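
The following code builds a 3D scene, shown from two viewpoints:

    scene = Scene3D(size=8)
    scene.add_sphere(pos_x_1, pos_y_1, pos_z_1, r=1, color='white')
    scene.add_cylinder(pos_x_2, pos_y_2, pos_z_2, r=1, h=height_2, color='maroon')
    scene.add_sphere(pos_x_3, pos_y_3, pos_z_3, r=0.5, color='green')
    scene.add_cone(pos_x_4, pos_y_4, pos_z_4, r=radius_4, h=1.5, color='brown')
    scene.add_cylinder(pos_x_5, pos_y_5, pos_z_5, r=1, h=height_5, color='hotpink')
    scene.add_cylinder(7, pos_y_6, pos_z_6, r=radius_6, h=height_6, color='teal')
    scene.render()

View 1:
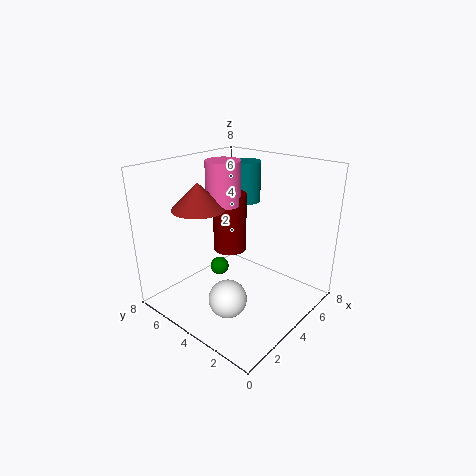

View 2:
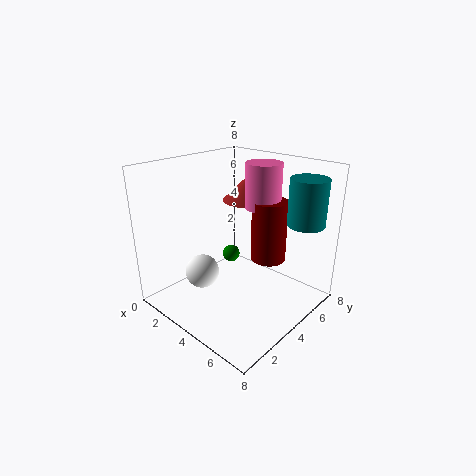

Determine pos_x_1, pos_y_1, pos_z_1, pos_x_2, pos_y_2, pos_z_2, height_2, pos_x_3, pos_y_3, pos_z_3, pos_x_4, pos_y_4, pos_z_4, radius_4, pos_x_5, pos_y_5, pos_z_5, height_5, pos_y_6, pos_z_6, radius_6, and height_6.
pos_x_1 = 2
pos_y_1 = 3
pos_z_1 = 1.5
pos_x_2 = 5
pos_y_2 = 5.5
pos_z_2 = 2.5
height_2 = 3.5
pos_x_3 = 3
pos_y_3 = 4.5
pos_z_3 = 2.5
pos_x_4 = 3
pos_y_4 = 6
pos_z_4 = 5.5
radius_4 = 1.5
pos_x_5 = 4.5
pos_y_5 = 5.5
pos_z_5 = 5.5
height_5 = 2.5
pos_y_6 = 6
pos_z_6 = 5
radius_6 = 1
height_6 = 2.5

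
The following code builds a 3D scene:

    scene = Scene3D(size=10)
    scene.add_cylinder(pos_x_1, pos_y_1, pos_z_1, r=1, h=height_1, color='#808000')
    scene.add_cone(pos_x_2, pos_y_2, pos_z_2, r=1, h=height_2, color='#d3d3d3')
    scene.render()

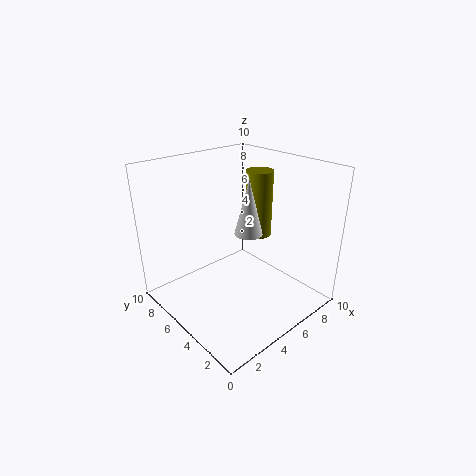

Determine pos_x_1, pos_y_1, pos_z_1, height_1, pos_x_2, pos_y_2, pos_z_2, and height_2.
pos_x_1 = 8
pos_y_1 = 6
pos_z_1 = 4
height_1 = 5
pos_x_2 = 6
pos_y_2 = 5
pos_z_2 = 5
height_2 = 4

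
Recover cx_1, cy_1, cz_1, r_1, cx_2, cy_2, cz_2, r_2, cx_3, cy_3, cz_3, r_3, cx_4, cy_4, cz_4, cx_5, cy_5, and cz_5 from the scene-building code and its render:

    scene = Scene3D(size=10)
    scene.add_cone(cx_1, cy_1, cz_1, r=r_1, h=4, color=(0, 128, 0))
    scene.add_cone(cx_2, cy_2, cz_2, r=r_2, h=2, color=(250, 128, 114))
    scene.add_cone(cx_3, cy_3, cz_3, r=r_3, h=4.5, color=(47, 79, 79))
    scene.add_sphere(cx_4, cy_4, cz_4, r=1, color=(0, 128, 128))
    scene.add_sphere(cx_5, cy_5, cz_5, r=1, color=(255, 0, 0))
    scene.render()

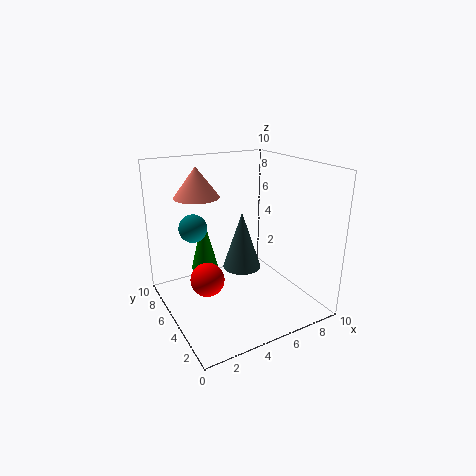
cx_1 = 3.5, cy_1 = 7.5, cz_1 = 2, r_1 = 1, cx_2 = 2.5, cy_2 = 6, cz_2 = 8, r_2 = 1.5, cx_3 = 6.5, cy_3 = 7, cz_3 = 1.5, r_3 = 1.5, cx_4 = 2.5, cy_4 = 7, cz_4 = 5.5, cx_5 = 1.5, cy_5 = 2.5, cz_5 = 4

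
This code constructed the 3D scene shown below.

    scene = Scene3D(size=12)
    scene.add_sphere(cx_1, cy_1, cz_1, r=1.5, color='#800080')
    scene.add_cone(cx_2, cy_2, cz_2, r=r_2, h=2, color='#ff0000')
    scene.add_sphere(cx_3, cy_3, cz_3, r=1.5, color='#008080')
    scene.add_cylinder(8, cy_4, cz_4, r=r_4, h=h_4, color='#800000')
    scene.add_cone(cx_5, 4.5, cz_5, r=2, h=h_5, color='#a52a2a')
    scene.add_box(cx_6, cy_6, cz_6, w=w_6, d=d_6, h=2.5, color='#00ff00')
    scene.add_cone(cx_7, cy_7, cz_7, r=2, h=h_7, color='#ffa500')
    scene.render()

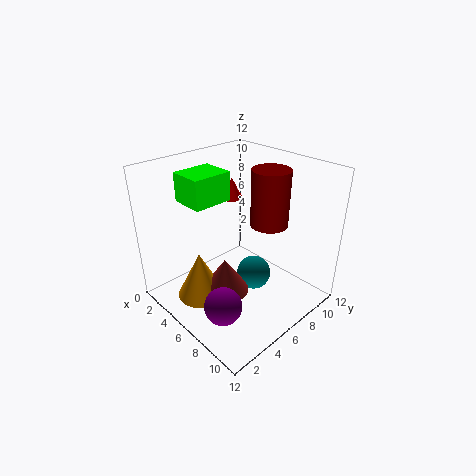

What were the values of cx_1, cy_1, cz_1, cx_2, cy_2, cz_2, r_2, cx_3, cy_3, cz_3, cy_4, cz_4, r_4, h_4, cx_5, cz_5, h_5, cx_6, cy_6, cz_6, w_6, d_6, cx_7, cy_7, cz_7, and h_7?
cx_1 = 8, cy_1 = 2.5, cz_1 = 2, cx_2 = 2, cy_2 = 9, cz_2 = 7.5, r_2 = 1, cx_3 = 6.5, cy_3 = 7.5, cz_3 = 2, cy_4 = 7.5, cz_4 = 7.5, r_4 = 1.5, h_4 = 4.5, cx_5 = 6, cz_5 = 1.5, h_5 = 3, cx_6 = 1, cy_6 = 3.5, cz_6 = 8.5, w_6 = 3, d_6 = 3.5, cx_7 = 4.5, cy_7 = 3, cz_7 = 1, h_7 = 4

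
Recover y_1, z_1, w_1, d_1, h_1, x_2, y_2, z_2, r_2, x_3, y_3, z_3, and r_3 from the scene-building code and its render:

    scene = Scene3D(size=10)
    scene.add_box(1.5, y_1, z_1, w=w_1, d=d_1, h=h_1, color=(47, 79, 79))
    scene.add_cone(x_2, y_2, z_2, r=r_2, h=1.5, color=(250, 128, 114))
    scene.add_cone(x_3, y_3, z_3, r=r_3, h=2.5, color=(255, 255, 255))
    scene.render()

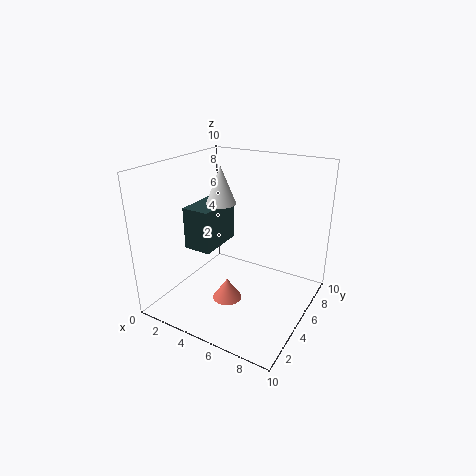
y_1 = 3.5
z_1 = 4
w_1 = 2
d_1 = 3.5
h_1 = 3
x_2 = 5
y_2 = 3.5
z_2 = 1
r_2 = 1
x_3 = 4
y_3 = 4.5
z_3 = 7.5
r_3 = 1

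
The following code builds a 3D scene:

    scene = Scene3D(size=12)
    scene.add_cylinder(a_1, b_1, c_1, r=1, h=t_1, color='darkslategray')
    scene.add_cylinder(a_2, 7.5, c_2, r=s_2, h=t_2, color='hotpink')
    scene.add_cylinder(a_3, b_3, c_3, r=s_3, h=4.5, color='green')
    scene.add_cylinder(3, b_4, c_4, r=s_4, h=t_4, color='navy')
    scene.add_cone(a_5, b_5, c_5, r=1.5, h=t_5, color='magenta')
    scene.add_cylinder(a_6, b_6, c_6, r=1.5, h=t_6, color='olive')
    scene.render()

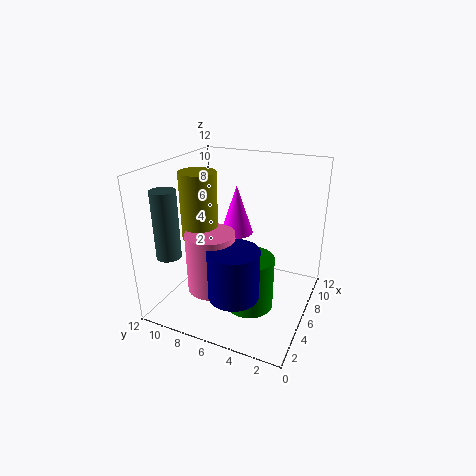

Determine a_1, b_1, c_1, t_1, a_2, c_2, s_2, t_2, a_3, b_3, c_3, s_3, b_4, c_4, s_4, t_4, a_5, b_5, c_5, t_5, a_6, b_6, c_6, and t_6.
a_1 = 2.5; b_1 = 10.5; c_1 = 5; t_1 = 5.5; a_2 = 4; c_2 = 2; s_2 = 2; t_2 = 5; a_3 = 5; b_3 = 4.5; c_3 = 0.5; s_3 = 2; b_4 = 5; c_4 = 2.5; s_4 = 2; t_4 = 4; a_5 = 9; b_5 = 7.5; c_5 = 5; t_5 = 4.5; a_6 = 5; b_6 = 9; c_6 = 6; t_6 = 5.5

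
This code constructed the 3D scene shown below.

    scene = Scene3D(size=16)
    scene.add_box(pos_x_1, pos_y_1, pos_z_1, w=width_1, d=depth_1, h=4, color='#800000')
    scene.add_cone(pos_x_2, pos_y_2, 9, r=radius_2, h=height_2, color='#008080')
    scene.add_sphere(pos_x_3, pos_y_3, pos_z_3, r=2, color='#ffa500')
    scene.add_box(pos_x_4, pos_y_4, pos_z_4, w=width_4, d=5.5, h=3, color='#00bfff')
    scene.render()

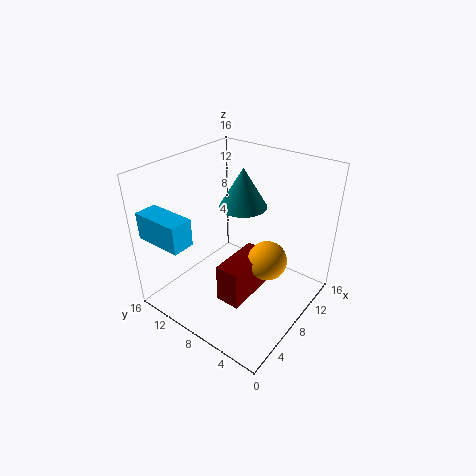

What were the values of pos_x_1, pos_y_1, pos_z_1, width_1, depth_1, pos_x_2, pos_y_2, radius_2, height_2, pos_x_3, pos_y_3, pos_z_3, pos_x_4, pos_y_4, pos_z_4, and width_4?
pos_x_1 = 2.5, pos_y_1 = 4, pos_z_1 = 4, width_1 = 5.5, depth_1 = 2.5, pos_x_2 = 13, pos_y_2 = 11, radius_2 = 3, height_2 = 5, pos_x_3 = 7, pos_y_3 = 3.5, pos_z_3 = 7.5, pos_x_4 = 1, pos_y_4 = 10.5, pos_z_4 = 8.5, width_4 = 2.5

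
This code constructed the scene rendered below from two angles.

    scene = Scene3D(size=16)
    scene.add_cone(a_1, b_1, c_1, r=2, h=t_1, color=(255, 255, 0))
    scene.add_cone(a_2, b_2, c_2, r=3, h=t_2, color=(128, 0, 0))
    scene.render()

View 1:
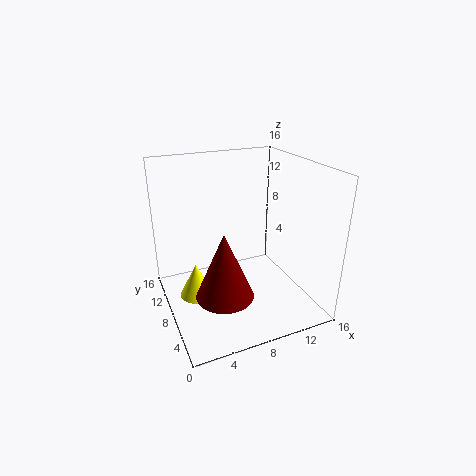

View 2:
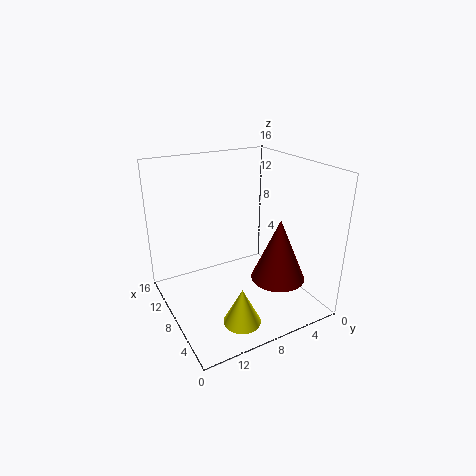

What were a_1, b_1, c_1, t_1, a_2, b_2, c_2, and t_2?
a_1 = 3.5, b_1 = 10, c_1 = 0.5, t_1 = 4, a_2 = 5, b_2 = 4.5, c_2 = 3.5, t_2 = 7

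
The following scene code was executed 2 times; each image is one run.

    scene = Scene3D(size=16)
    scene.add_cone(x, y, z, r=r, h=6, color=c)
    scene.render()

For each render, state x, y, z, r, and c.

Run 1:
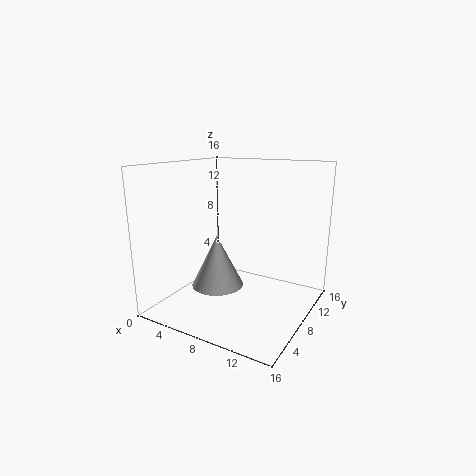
x = 5.5; y = 7.5; z = 2; r = 3; c = 'lightgray'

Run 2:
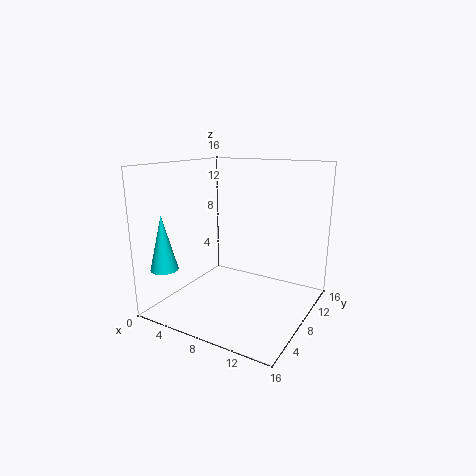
x = 2; y = 2.5; z = 5; r = 1.5; c = 'cyan'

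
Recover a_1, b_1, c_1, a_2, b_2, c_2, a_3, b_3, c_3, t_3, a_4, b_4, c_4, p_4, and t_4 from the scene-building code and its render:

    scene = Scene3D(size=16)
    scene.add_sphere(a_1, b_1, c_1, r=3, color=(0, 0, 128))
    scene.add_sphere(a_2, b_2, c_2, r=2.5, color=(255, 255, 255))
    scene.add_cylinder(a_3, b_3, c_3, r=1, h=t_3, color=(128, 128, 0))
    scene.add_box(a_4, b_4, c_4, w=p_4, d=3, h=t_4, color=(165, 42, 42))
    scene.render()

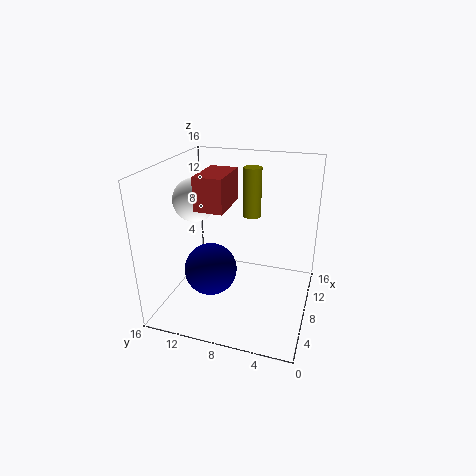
a_1 = 7; b_1 = 11; c_1 = 4; a_2 = 9; b_2 = 13.5; c_2 = 11.5; a_3 = 10; b_3 = 7; c_3 = 10; t_3 = 5.5; a_4 = 4.5; b_4 = 8.5; c_4 = 12; p_4 = 5; t_4 = 3.5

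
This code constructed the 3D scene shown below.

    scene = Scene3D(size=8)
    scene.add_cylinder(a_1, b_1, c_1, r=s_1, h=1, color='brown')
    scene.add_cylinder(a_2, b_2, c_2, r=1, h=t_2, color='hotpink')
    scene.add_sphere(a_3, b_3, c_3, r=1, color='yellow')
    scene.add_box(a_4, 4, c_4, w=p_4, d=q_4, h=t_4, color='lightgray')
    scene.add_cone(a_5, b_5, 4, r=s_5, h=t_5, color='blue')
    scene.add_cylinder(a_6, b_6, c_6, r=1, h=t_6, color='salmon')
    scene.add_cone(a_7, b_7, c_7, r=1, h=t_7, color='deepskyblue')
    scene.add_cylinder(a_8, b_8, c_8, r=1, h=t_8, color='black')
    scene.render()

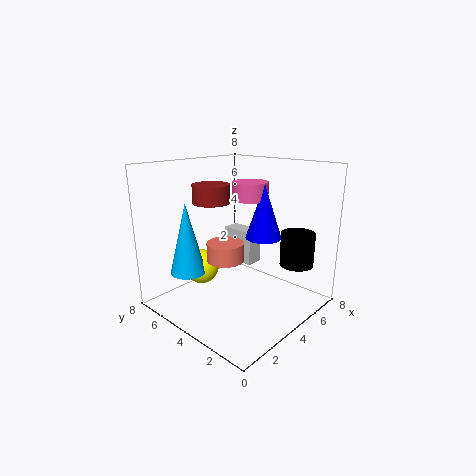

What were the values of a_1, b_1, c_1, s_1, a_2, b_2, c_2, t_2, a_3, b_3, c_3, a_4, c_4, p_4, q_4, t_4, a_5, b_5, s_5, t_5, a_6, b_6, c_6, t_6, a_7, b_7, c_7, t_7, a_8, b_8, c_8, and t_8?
a_1 = 3
b_1 = 5
c_1 = 6
s_1 = 1
a_2 = 5
b_2 = 4
c_2 = 6
t_2 = 1
a_3 = 3
b_3 = 6
c_3 = 2
a_4 = 5
c_4 = 2
p_4 = 1
q_4 = 2
t_4 = 2
a_5 = 5
b_5 = 3
s_5 = 1
t_5 = 3
a_6 = 3
b_6 = 4
c_6 = 3
t_6 = 1
a_7 = 2
b_7 = 6
c_7 = 2
t_7 = 4
a_8 = 7
b_8 = 2
c_8 = 2
t_8 = 2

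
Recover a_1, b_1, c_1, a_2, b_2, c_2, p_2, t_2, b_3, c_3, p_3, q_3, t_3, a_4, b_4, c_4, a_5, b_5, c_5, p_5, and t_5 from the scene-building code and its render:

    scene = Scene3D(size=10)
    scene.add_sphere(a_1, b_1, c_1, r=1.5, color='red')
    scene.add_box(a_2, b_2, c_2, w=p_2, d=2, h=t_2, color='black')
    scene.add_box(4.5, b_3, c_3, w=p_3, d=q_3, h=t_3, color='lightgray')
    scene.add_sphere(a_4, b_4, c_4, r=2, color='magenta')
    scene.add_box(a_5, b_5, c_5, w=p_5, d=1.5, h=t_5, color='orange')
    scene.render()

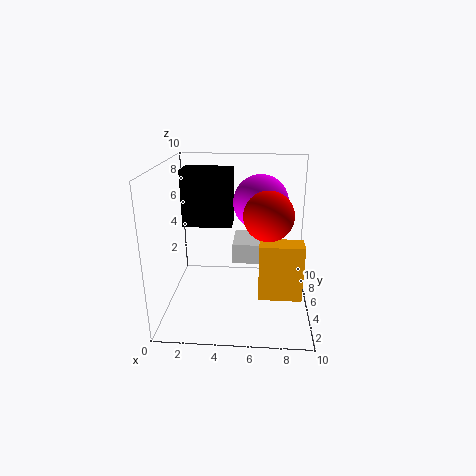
a_1 = 7; b_1 = 2.5; c_1 = 7.5; a_2 = 1; b_2 = 5.5; c_2 = 5.5; p_2 = 3.5; t_2 = 4; b_3 = 6; c_3 = 2.5; p_3 = 2; q_3 = 3; t_3 = 1.5; a_4 = 6.5; b_4 = 7; c_4 = 7; a_5 = 6.5; b_5 = 3.5; c_5 = 1; p_5 = 3; t_5 = 4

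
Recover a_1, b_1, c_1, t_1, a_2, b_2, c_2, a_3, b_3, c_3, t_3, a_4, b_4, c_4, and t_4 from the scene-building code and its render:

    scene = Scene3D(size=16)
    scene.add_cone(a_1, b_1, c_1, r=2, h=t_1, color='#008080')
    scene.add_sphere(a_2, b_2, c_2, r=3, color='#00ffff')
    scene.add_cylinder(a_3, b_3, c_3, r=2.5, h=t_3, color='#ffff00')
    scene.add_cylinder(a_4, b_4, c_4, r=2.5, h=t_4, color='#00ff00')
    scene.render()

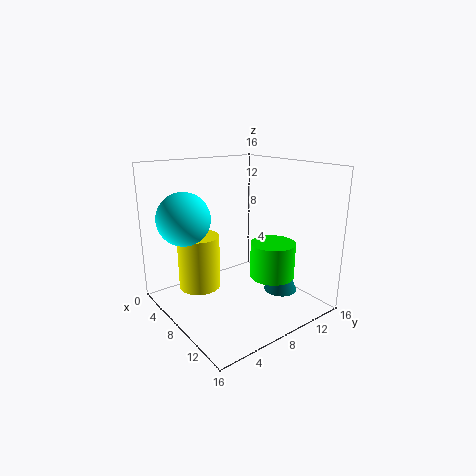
a_1 = 9.5, b_1 = 13.5, c_1 = 0.5, t_1 = 4.5, a_2 = 4, b_2 = 3.5, c_2 = 10, a_3 = 3.5, b_3 = 5.5, c_3 = 1, t_3 = 6.5, a_4 = 10.5, b_4 = 11, c_4 = 3.5, t_4 = 4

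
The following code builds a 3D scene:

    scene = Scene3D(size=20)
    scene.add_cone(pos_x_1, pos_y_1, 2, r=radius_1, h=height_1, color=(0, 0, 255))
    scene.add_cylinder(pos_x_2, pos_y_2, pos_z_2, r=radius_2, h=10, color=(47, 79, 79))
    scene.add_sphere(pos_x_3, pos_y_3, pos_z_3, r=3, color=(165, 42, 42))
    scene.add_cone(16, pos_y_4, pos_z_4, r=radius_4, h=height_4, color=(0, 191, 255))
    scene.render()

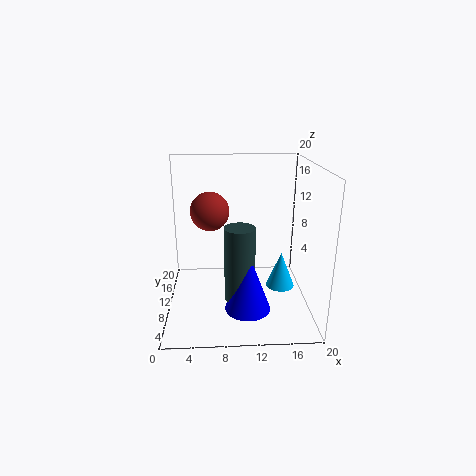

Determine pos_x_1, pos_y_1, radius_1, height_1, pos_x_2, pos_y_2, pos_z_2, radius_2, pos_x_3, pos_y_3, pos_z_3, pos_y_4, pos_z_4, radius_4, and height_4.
pos_x_1 = 11; pos_y_1 = 5; radius_1 = 3; height_1 = 8; pos_x_2 = 10; pos_y_2 = 6; pos_z_2 = 3; radius_2 = 2; pos_x_3 = 6; pos_y_3 = 16; pos_z_3 = 12; pos_y_4 = 9; pos_z_4 = 3; radius_4 = 2; height_4 = 5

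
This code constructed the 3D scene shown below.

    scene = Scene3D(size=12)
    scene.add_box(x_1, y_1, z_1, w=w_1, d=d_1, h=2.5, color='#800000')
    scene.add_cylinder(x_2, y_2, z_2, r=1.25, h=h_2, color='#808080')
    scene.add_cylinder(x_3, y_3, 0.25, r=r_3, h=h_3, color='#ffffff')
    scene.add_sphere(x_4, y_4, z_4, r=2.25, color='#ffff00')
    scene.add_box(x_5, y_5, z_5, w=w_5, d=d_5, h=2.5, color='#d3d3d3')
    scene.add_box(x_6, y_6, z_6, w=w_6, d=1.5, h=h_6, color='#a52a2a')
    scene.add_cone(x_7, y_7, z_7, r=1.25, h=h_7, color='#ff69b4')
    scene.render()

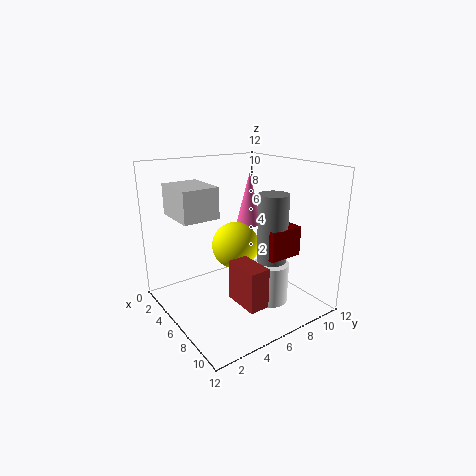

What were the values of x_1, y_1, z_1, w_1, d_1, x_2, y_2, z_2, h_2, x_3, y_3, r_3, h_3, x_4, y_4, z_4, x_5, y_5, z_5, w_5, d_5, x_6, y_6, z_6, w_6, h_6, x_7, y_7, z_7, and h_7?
x_1 = 7.25; y_1 = 7.25; z_1 = 4.5; w_1 = 1.75; d_1 = 3; x_2 = 7.75; y_2 = 8.25; z_2 = 4; h_2 = 5.75; x_3 = 7.75; y_3 = 8.25; r_3 = 1.5; h_3 = 3.5; x_4 = 2.75; y_4 = 8; z_4 = 3.75; x_5 = 2.25; y_5 = 1.25; z_5 = 8; w_5 = 3.75; d_5 = 3; x_6 = 8.75; y_6 = 3.25; z_6 = 2.75; w_6 = 2.75; h_6 = 3; x_7 = 2.25; y_7 = 10; z_7 = 5.5; h_7 = 5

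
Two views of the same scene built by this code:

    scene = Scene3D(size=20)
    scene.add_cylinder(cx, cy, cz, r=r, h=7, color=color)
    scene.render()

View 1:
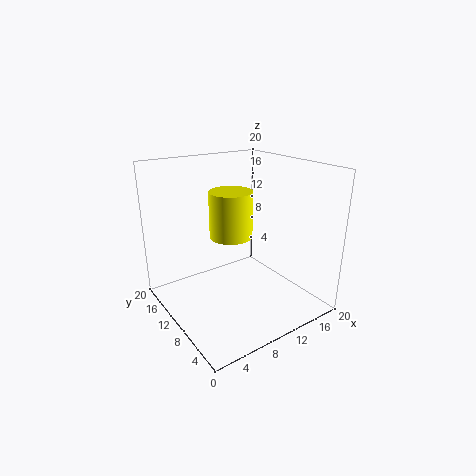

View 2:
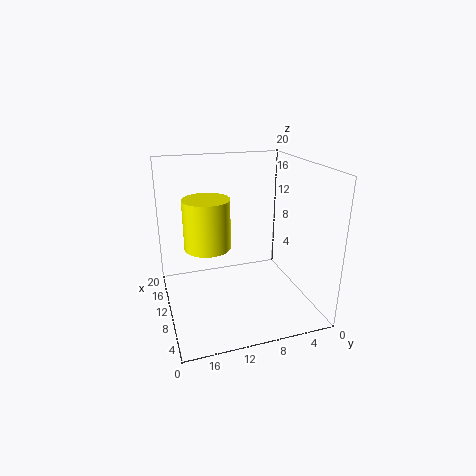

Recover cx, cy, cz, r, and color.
cx = 11.5
cy = 14
cz = 8.5
r = 3.25
color = 'yellow'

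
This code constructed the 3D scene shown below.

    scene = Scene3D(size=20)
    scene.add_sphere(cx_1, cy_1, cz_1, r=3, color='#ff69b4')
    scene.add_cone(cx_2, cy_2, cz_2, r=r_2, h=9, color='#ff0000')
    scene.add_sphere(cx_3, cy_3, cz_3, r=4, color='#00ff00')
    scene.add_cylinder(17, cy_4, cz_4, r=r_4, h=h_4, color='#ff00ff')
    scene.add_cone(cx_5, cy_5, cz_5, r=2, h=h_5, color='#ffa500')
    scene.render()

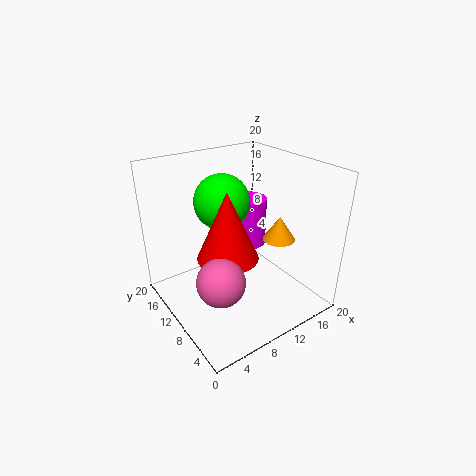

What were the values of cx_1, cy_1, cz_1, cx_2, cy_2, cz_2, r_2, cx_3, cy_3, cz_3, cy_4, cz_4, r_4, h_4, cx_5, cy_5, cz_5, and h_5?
cx_1 = 4
cy_1 = 5
cz_1 = 8
cx_2 = 7
cy_2 = 8
cz_2 = 9
r_2 = 4
cx_3 = 10
cy_3 = 14
cz_3 = 14
cy_4 = 17
cz_4 = 4
r_4 = 3
h_4 = 8
cx_5 = 12
cy_5 = 4
cz_5 = 12
h_5 = 3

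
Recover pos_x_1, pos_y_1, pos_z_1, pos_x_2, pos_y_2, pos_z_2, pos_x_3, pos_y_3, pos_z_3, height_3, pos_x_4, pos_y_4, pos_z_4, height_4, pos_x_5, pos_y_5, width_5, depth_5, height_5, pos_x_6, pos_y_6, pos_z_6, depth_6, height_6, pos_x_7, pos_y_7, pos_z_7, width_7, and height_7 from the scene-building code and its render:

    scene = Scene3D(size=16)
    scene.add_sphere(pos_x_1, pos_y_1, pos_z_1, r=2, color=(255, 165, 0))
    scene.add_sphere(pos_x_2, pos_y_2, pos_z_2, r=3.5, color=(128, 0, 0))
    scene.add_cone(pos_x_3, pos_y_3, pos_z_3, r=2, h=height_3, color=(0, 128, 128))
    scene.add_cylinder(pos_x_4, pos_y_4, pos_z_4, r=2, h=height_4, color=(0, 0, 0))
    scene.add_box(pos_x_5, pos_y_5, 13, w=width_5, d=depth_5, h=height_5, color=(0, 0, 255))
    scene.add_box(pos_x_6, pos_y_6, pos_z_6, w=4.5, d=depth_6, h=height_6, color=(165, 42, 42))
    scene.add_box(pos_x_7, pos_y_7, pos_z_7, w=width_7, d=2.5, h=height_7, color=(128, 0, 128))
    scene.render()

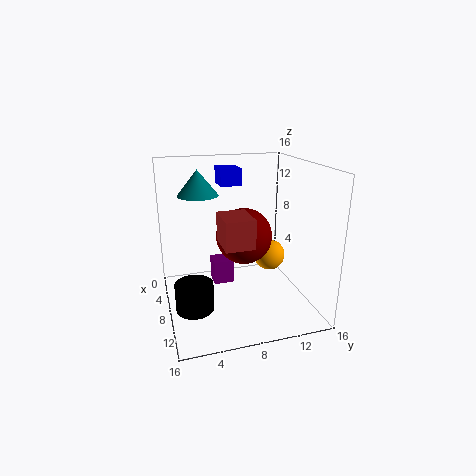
pos_x_1 = 4, pos_y_1 = 13.5, pos_z_1 = 3.5, pos_x_2 = 4, pos_y_2 = 10, pos_z_2 = 6.5, pos_x_3 = 9.5, pos_y_3 = 3.5, pos_z_3 = 13.5, height_3 = 2.5, pos_x_4 = 10.5, pos_y_4 = 2.5, pos_z_4 = 1.5, height_4 = 3, pos_x_5 = 1.5, pos_y_5 = 7, width_5 = 3, depth_5 = 2.5, height_5 = 2, pos_x_6 = 4, pos_y_6 = 6.5, pos_z_6 = 6.5, depth_6 = 3.5, height_6 = 3.5, pos_x_7 = 2, pos_y_7 = 6, pos_z_7 = 0.5, width_7 = 2.5, height_7 = 3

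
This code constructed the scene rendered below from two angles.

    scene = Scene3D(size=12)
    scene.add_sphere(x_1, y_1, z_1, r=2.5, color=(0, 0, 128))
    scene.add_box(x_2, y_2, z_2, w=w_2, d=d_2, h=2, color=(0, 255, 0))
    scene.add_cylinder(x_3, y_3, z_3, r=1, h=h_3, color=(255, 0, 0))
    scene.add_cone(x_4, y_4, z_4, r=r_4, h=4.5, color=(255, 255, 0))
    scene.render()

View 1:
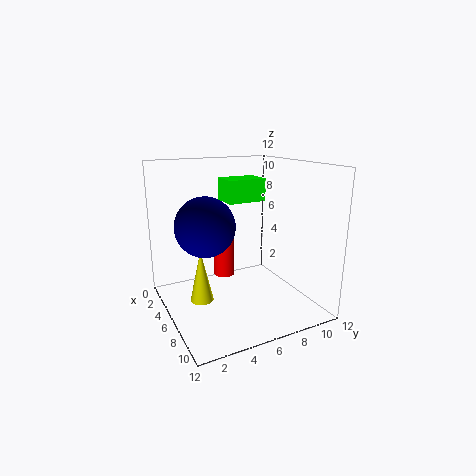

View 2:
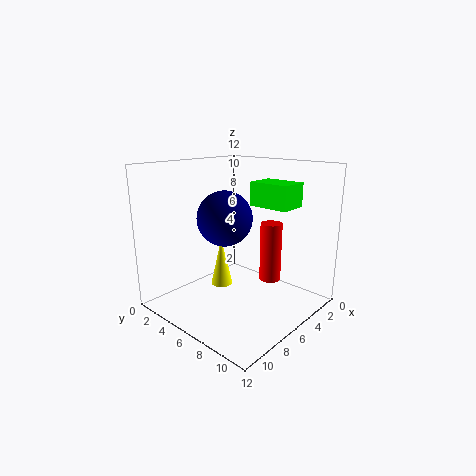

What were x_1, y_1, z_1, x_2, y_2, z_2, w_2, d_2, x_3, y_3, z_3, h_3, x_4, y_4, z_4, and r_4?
x_1 = 5
y_1 = 3.5
z_1 = 7
x_2 = 2
y_2 = 6
z_2 = 8.5
w_2 = 2.5
d_2 = 3.5
x_3 = 2
y_3 = 6.5
z_3 = 1
h_3 = 5.5
x_4 = 5
y_4 = 3
z_4 = 0.5
r_4 = 1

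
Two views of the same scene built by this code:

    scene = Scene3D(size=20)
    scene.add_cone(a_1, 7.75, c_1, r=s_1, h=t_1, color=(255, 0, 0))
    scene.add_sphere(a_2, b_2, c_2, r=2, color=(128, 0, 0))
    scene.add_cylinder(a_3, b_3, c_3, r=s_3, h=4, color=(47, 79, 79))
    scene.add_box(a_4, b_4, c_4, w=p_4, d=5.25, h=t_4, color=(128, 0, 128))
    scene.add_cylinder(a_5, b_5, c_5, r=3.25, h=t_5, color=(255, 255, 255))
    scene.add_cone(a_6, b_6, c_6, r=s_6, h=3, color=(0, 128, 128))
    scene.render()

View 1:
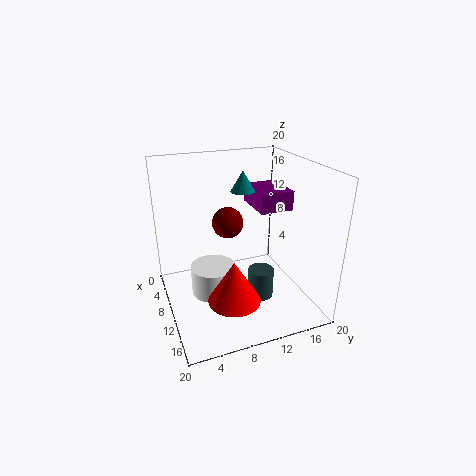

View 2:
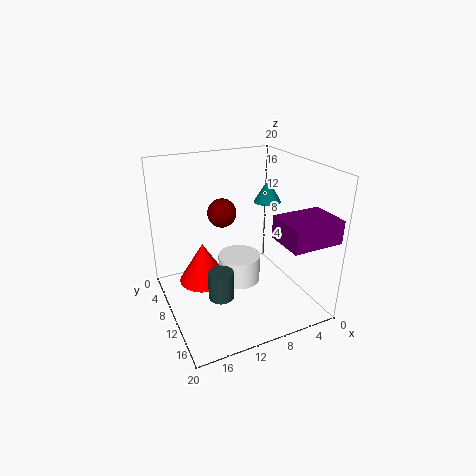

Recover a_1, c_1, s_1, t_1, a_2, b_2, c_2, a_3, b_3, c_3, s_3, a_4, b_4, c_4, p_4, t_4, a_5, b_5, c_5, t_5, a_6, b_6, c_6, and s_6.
a_1 = 14.5, c_1 = 3.25, s_1 = 3.5, t_1 = 5.75, a_2 = 11.5, b_2 = 8, c_2 = 13.25, a_3 = 13.5, b_3 = 12, c_3 = 2.5, s_3 = 1.75, a_4 = 0.75, b_4 = 14.75, c_4 = 11.75, p_4 = 6.75, t_4 = 3, a_5 = 8.25, b_5 = 6.75, c_5 = 1, t_5 = 4.25, a_6 = 6.75, b_6 = 12, c_6 = 15.5, s_6 = 1.75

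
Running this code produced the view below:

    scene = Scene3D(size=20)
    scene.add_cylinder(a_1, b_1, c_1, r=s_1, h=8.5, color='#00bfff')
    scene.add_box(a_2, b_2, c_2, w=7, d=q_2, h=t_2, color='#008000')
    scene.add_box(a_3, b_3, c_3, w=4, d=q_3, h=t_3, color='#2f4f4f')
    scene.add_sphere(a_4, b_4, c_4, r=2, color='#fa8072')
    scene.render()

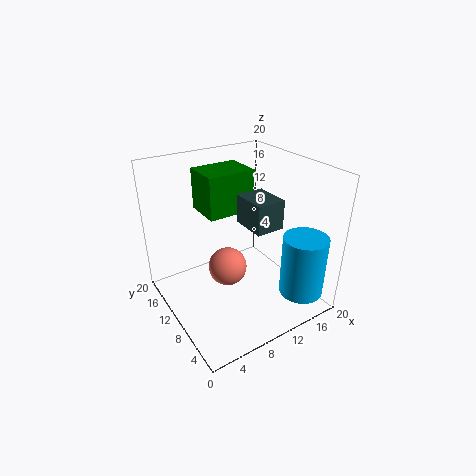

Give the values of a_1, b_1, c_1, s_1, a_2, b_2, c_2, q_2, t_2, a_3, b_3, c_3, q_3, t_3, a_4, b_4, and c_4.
a_1 = 16
b_1 = 3
c_1 = 3
s_1 = 3
a_2 = 7
b_2 = 12
c_2 = 12.5
q_2 = 5.5
t_2 = 6
a_3 = 10.5
b_3 = 6
c_3 = 12
q_3 = 5
t_3 = 4
a_4 = 3.5
b_4 = 2
c_4 = 12.5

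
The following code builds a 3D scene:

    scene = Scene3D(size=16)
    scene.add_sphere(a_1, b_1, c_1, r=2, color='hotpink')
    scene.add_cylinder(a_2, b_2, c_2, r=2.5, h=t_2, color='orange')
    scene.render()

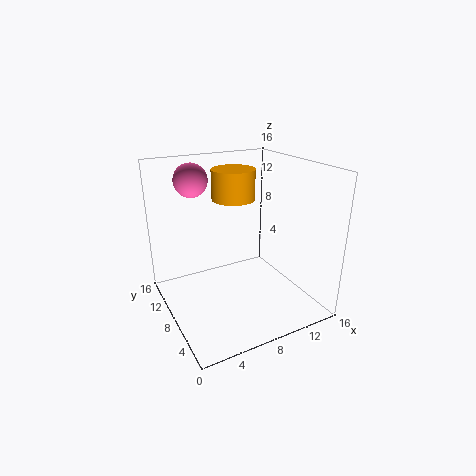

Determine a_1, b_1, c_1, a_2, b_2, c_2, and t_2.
a_1 = 5; b_1 = 14; c_1 = 13.5; a_2 = 9; b_2 = 11; c_2 = 11.5; t_2 = 3.5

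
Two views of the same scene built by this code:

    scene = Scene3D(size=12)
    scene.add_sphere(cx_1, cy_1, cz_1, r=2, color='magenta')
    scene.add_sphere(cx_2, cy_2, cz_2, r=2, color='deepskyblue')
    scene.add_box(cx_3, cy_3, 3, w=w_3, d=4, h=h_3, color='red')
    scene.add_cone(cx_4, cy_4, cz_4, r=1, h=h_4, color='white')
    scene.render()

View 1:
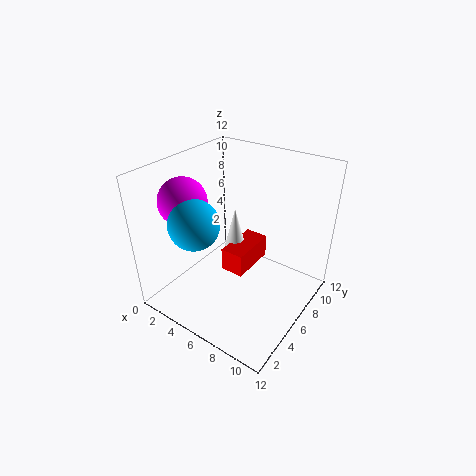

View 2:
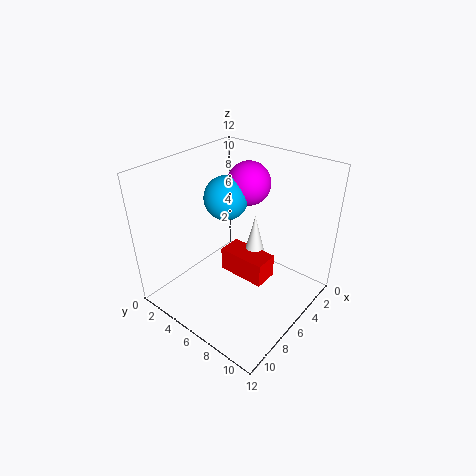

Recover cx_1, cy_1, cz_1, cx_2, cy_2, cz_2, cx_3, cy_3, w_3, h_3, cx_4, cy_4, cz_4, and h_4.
cx_1 = 2
cy_1 = 4
cz_1 = 9
cx_2 = 4
cy_2 = 3
cz_2 = 8
cx_3 = 5
cy_3 = 5
w_3 = 2
h_3 = 2
cx_4 = 5
cy_4 = 7
cz_4 = 4
h_4 = 4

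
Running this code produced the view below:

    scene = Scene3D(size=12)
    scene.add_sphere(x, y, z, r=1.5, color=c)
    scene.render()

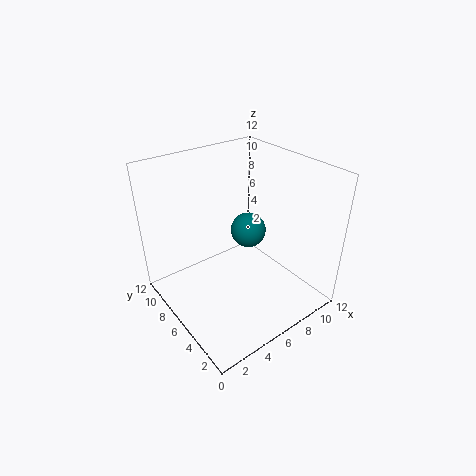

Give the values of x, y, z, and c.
x = 7.5; y = 6.5; z = 6; c = 'teal'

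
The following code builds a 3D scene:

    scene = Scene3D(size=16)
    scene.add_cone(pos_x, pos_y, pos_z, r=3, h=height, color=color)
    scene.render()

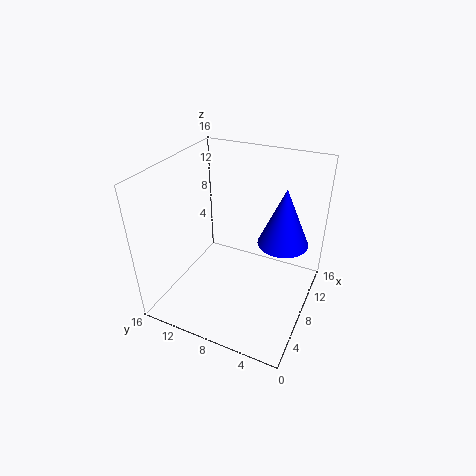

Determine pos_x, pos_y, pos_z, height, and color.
pos_x = 12
pos_y = 4
pos_z = 6
height = 7
color = 'blue'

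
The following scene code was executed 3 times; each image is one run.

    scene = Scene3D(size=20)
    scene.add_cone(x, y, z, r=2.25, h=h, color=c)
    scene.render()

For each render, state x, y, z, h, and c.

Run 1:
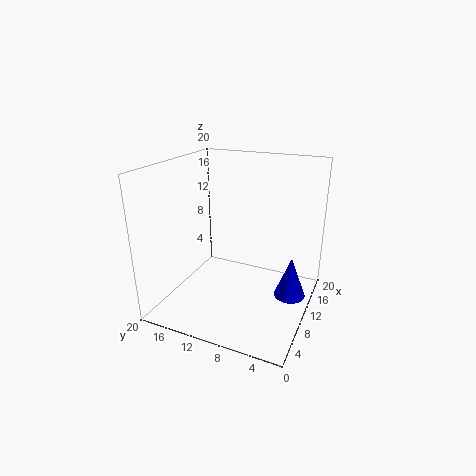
x = 12.25
y = 2.75
z = 1.25
h = 6
c = 'blue'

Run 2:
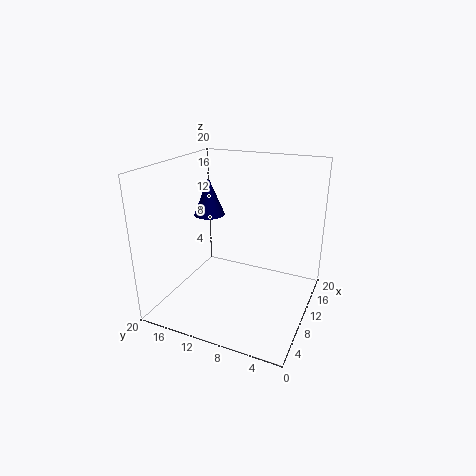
x = 12
y = 15.5
z = 12
h = 5.5
c = 'navy'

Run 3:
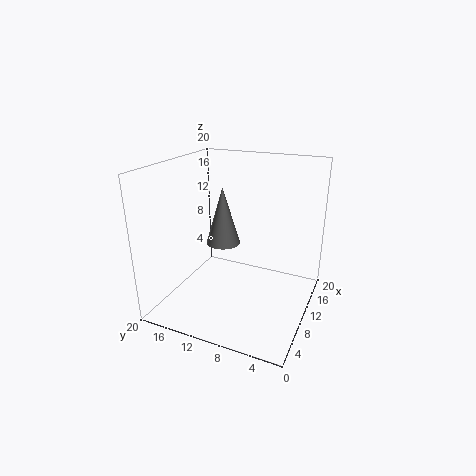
x = 8
y = 11.25
z = 10
h = 7.5
c = 'gray'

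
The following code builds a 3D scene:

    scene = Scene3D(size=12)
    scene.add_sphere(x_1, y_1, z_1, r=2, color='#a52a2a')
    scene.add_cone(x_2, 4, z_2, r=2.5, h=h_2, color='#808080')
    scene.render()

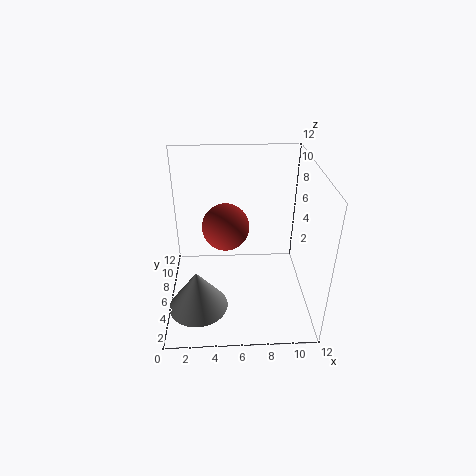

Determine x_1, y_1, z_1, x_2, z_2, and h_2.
x_1 = 5; y_1 = 7; z_1 = 6.5; x_2 = 2.5; z_2 = 0.5; h_2 = 3.5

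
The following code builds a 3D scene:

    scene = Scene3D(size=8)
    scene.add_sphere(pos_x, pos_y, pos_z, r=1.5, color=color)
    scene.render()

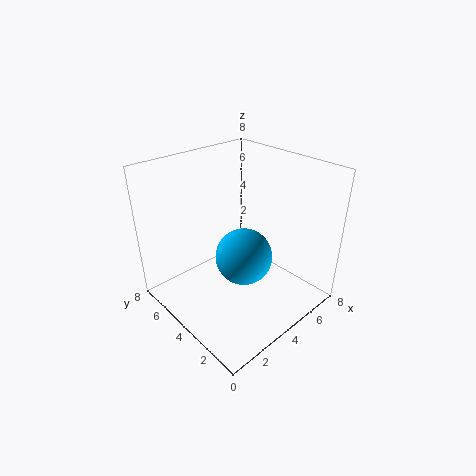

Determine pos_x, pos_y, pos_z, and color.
pos_x = 3.5
pos_y = 3
pos_z = 3.5
color = 'deepskyblue'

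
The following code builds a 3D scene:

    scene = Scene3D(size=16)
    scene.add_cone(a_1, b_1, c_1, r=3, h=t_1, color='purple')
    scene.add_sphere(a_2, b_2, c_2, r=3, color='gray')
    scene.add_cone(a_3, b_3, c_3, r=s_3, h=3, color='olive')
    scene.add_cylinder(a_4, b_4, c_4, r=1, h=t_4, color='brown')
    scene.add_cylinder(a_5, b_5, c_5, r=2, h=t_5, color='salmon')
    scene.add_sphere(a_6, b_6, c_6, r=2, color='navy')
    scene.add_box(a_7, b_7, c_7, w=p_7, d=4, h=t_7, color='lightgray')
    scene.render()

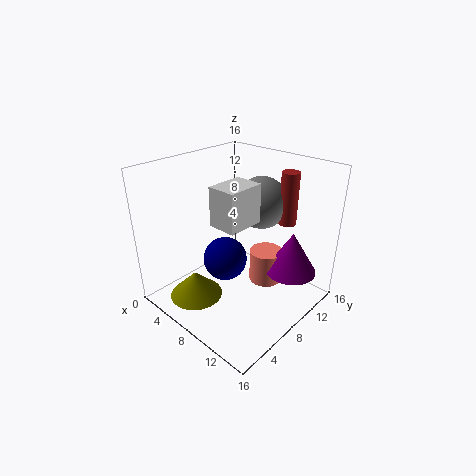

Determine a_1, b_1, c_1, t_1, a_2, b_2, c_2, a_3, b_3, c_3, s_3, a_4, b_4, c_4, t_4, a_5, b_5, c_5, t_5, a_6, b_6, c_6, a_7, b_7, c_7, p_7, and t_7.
a_1 = 12
b_1 = 13
c_1 = 3
t_1 = 5
a_2 = 8
b_2 = 12
c_2 = 11
a_3 = 5
b_3 = 4
c_3 = 1
s_3 = 3
a_4 = 11
b_4 = 13
c_4 = 9
t_4 = 6
a_5 = 9
b_5 = 12
c_5 = 1
t_5 = 4
a_6 = 11
b_6 = 3
c_6 = 9
a_7 = 8
b_7 = 4
c_7 = 11
p_7 = 3
t_7 = 4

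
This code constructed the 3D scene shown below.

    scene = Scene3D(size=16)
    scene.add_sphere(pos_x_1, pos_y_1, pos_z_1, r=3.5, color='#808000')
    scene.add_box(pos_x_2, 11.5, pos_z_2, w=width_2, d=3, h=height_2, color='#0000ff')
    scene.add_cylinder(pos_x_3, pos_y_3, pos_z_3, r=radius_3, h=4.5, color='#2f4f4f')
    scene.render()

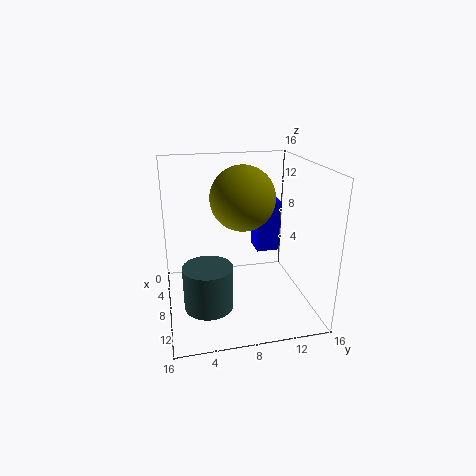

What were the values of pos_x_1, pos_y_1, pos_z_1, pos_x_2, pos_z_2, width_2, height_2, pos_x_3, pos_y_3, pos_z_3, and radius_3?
pos_x_1 = 8
pos_y_1 = 8.5
pos_z_1 = 12.5
pos_x_2 = 1
pos_z_2 = 4
width_2 = 3
height_2 = 6.5
pos_x_3 = 12
pos_y_3 = 4
pos_z_3 = 2.5
radius_3 = 2.5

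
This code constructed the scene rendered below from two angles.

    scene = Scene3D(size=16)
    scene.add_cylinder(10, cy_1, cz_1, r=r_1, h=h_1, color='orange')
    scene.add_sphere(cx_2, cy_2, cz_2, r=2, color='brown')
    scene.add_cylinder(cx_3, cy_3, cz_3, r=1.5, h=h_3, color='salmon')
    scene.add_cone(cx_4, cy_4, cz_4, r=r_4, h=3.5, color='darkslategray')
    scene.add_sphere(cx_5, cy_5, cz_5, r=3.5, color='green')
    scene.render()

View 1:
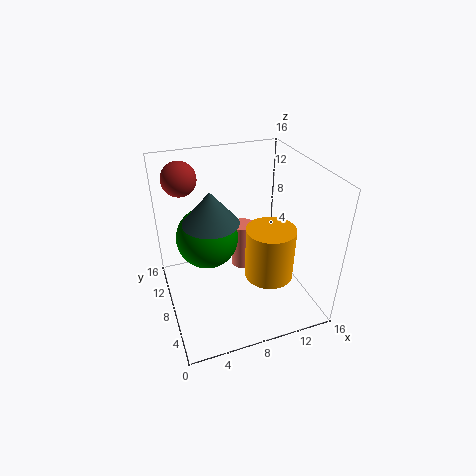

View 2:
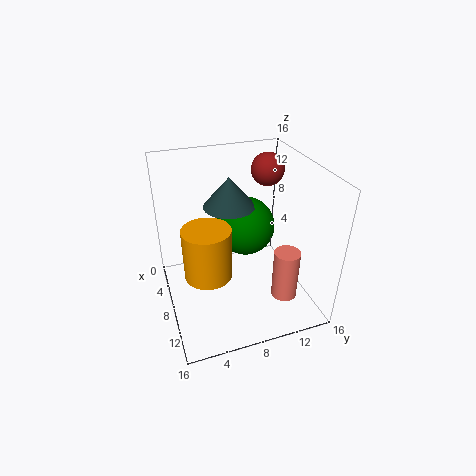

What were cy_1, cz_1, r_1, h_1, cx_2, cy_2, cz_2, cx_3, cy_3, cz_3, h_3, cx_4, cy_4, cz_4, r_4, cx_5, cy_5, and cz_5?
cy_1 = 4, cz_1 = 5.5, r_1 = 2.5, h_1 = 5.5, cx_2 = 3, cy_2 = 13.5, cz_2 = 13.5, cx_3 = 10.5, cy_3 = 13, cz_3 = 0.5, h_3 = 6, cx_4 = 5, cy_4 = 8, cz_4 = 10.5, r_4 = 3, cx_5 = 5, cy_5 = 10, cz_5 = 7.5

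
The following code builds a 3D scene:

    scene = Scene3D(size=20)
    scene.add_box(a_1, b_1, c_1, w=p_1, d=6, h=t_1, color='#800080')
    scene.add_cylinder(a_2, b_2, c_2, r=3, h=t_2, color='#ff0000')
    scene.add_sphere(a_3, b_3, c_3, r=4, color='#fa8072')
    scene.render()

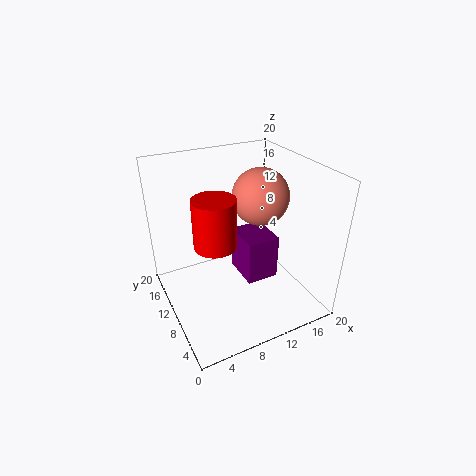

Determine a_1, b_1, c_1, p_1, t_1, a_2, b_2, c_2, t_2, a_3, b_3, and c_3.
a_1 = 12
b_1 = 10
c_1 = 1
p_1 = 5
t_1 = 7
a_2 = 7
b_2 = 11
c_2 = 9
t_2 = 7
a_3 = 14
b_3 = 11
c_3 = 15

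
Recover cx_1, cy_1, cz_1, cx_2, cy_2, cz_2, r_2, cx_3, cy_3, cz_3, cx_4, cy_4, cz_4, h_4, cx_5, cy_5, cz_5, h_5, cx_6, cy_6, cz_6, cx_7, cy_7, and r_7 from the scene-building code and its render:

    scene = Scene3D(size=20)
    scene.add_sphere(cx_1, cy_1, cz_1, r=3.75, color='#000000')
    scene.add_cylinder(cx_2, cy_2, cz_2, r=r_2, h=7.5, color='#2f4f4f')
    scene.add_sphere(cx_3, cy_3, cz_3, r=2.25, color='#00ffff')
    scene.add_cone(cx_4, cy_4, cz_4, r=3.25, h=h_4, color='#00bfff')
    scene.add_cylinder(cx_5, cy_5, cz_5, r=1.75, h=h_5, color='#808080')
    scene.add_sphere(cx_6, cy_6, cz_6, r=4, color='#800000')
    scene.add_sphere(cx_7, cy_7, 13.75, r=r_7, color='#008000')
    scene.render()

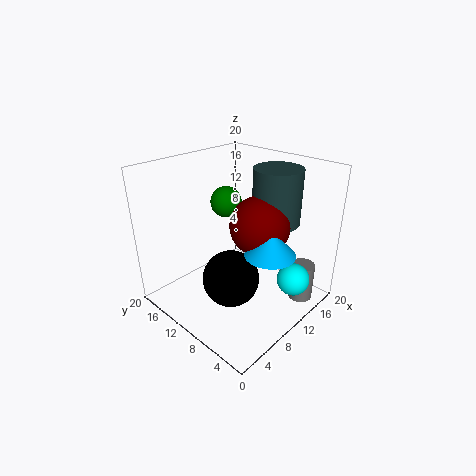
cx_1 = 6.5; cy_1 = 8; cz_1 = 6; cx_2 = 13.75; cy_2 = 6.5; cz_2 = 12.25; r_2 = 3.25; cx_3 = 13.5; cy_3 = 2.75; cz_3 = 4.75; cx_4 = 9.5; cy_4 = 4; cz_4 = 10; h_4 = 3.5; cx_5 = 16.25; cy_5 = 3; cz_5 = 0.25; h_5 = 5.5; cx_6 = 11; cy_6 = 7; cz_6 = 12.5; cx_7 = 11.75; cy_7 = 14; r_7 = 2.25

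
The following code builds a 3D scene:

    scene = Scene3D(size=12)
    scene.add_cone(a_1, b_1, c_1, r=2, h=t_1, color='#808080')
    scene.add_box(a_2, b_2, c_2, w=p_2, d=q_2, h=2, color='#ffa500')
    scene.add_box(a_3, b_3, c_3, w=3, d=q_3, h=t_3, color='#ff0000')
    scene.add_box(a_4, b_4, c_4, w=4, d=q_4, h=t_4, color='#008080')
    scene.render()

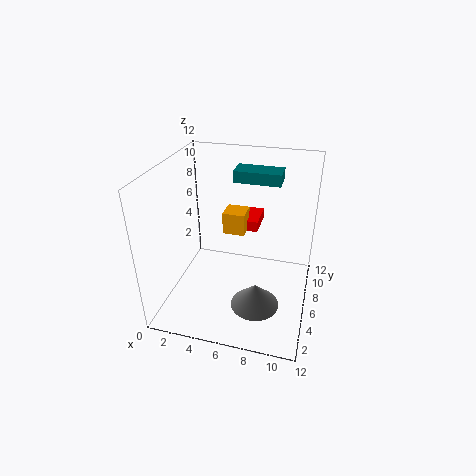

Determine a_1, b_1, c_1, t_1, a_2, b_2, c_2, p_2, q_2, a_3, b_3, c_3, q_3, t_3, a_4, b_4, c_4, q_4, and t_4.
a_1 = 8
b_1 = 4
c_1 = 1
t_1 = 2
a_2 = 4
b_2 = 8
c_2 = 5
p_2 = 2
q_2 = 2
a_3 = 4
b_3 = 9
c_3 = 5
q_3 = 3
t_3 = 1
a_4 = 5
b_4 = 8
c_4 = 10
q_4 = 2
t_4 = 1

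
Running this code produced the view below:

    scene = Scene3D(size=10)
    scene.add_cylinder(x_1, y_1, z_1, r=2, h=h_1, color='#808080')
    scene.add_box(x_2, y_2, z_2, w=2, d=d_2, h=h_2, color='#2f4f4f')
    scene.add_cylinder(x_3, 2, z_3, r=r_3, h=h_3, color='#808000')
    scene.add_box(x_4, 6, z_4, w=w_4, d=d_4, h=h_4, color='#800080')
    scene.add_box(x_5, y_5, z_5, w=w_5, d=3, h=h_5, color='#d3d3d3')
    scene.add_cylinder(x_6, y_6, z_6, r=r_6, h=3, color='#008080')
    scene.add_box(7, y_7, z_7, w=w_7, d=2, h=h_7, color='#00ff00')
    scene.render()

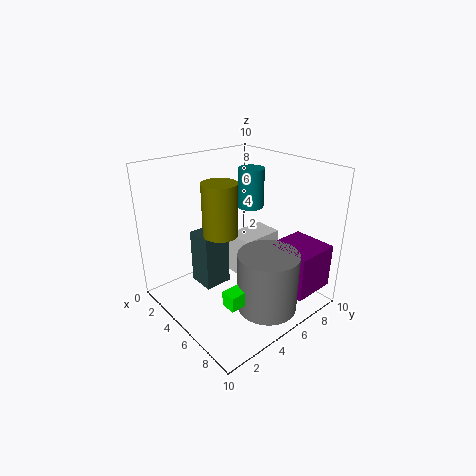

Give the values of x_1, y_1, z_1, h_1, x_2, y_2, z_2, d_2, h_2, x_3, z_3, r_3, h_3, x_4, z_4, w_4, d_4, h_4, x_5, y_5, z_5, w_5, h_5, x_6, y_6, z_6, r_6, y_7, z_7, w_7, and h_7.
x_1 = 8; y_1 = 5; z_1 = 1; h_1 = 4; x_2 = 2; y_2 = 3; z_2 = 1; d_2 = 2; h_2 = 4; x_3 = 7; z_3 = 7; r_3 = 1; h_3 = 3; x_4 = 7; z_4 = 2; w_4 = 3; d_4 = 3; h_4 = 3; x_5 = 4; y_5 = 5; z_5 = 2; w_5 = 2; h_5 = 3; x_6 = 3; y_6 = 8; z_6 = 6; r_6 = 1; y_7 = 2; z_7 = 2; w_7 = 1; h_7 = 1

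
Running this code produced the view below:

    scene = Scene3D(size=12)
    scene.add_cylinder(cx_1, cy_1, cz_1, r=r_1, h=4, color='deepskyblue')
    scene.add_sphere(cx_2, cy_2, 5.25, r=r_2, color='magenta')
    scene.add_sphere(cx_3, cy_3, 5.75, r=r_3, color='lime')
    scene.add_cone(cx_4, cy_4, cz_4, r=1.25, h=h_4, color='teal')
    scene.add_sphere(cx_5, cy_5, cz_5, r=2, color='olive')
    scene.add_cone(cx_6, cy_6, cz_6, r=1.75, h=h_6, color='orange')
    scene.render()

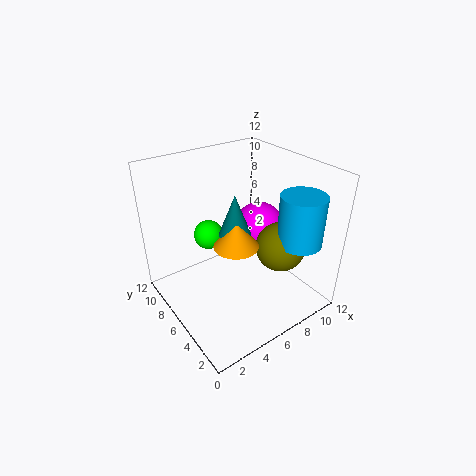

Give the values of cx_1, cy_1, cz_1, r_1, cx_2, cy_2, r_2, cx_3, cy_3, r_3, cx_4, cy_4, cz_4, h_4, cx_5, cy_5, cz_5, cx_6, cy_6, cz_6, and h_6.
cx_1 = 9; cy_1 = 2; cz_1 = 6.5; r_1 = 1.75; cx_2 = 9.5; cy_2 = 7.5; r_2 = 2.25; cx_3 = 4.5; cy_3 = 8.25; r_3 = 1.25; cx_4 = 5; cy_4 = 5; cz_4 = 7.25; h_4 = 3.25; cx_5 = 8.25; cy_5 = 3.25; cz_5 = 5.75; cx_6 = 4.75; cy_6 = 4.5; cz_6 = 6.5; h_6 = 2.25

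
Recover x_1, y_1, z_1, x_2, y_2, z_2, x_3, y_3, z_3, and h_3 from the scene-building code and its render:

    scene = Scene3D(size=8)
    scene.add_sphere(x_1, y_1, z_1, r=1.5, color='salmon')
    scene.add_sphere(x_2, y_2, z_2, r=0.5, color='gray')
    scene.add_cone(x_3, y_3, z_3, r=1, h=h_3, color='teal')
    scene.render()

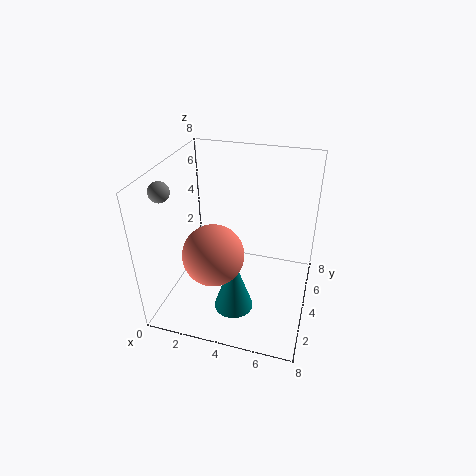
x_1 = 3.5, y_1 = 1.5, z_1 = 4.5, x_2 = 1, y_2 = 1.5, z_2 = 7.5, x_3 = 4.5, y_3 = 1.5, z_3 = 1.5, h_3 = 3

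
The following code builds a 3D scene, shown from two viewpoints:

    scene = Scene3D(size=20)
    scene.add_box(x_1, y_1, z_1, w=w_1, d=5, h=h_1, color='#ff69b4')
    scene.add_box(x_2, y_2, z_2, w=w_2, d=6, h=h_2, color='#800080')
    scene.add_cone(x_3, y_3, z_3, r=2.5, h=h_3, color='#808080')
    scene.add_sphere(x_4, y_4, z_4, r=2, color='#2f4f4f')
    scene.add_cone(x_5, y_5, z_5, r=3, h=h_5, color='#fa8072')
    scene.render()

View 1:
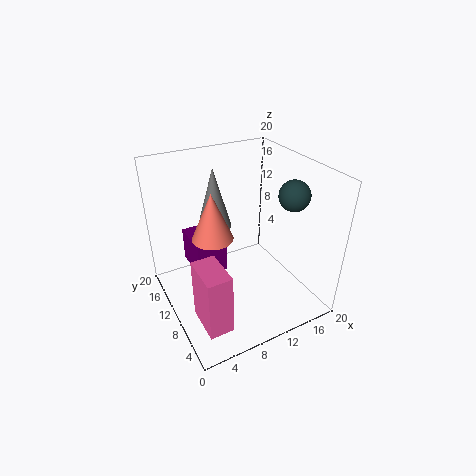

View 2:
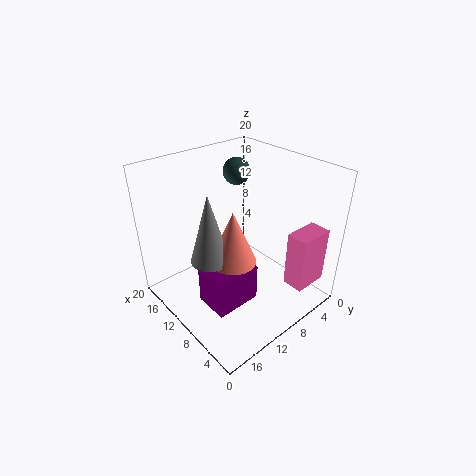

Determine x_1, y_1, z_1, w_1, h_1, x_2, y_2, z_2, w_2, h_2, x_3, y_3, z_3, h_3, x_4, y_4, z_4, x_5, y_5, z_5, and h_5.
x_1 = 1.5; y_1 = 1; z_1 = 3.5; w_1 = 3; h_1 = 8; x_2 = 4.5; y_2 = 11.5; z_2 = 4; w_2 = 4.5; h_2 = 5; x_3 = 9; y_3 = 15.5; z_3 = 9.5; h_3 = 9; x_4 = 15.5; y_4 = 5.5; z_4 = 17; x_5 = 7.5; y_5 = 13; z_5 = 9; h_5 = 7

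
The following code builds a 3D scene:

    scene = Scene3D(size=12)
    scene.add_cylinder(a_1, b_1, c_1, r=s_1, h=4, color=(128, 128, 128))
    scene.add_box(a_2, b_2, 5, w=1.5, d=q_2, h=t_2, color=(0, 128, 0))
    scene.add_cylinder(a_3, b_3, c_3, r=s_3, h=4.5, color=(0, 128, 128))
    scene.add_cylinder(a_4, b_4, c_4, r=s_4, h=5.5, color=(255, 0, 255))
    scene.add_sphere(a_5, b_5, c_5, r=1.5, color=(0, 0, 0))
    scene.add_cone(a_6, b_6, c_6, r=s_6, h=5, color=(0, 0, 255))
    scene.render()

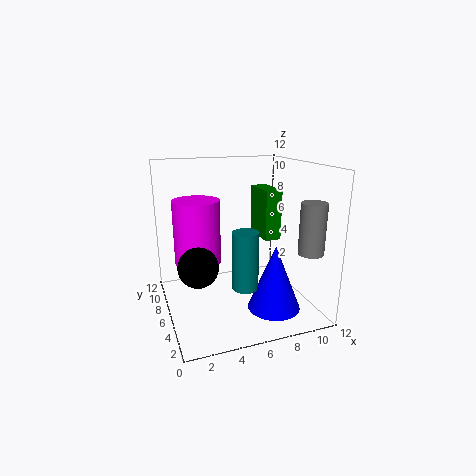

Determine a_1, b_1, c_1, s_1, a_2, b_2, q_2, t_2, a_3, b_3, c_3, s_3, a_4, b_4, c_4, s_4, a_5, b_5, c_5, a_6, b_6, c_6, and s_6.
a_1 = 10.5
b_1 = 2
c_1 = 5.5
s_1 = 1
a_2 = 9
b_2 = 7
q_2 = 3.5
t_2 = 4.5
a_3 = 5.5
b_3 = 3
c_3 = 3
s_3 = 1
a_4 = 3
b_4 = 8
c_4 = 3.5
s_4 = 2
a_5 = 2
b_5 = 3.5
c_5 = 5
a_6 = 7.5
b_6 = 2
c_6 = 1.5
s_6 = 2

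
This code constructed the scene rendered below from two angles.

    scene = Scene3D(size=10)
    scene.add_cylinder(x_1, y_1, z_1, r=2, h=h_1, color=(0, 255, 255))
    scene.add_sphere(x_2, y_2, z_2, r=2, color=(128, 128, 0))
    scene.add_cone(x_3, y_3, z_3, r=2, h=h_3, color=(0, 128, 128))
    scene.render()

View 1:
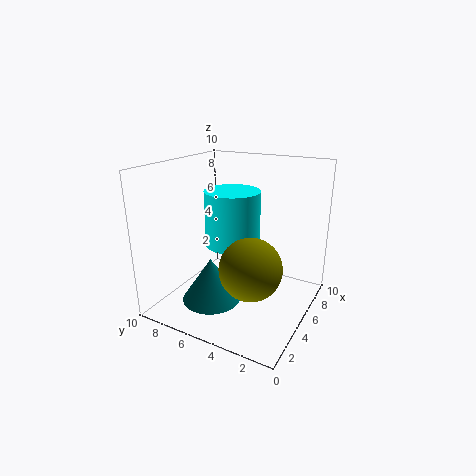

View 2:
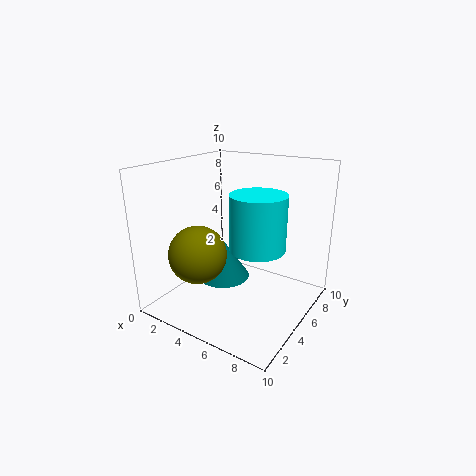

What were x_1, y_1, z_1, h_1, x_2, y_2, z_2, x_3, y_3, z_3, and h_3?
x_1 = 6, y_1 = 6, z_1 = 4, h_1 = 4, x_2 = 3, y_2 = 3, z_2 = 4, x_3 = 3, y_3 = 6, z_3 = 1, h_3 = 3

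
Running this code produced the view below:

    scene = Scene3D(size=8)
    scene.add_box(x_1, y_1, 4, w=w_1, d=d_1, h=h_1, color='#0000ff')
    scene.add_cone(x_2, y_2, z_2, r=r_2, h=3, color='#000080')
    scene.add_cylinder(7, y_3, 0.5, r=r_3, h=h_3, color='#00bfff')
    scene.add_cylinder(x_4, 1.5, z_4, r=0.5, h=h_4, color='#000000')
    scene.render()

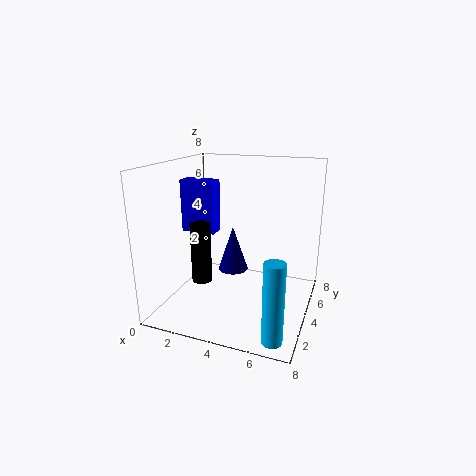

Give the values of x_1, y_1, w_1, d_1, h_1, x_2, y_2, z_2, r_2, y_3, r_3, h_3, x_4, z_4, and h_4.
x_1 = 0.5
y_1 = 4
w_1 = 2
d_1 = 1
h_1 = 3
x_2 = 2.5
y_2 = 7
z_2 = 0.5
r_2 = 1
y_3 = 0.5
r_3 = 0.5
h_3 = 4
x_4 = 3
z_4 = 2.5
h_4 = 3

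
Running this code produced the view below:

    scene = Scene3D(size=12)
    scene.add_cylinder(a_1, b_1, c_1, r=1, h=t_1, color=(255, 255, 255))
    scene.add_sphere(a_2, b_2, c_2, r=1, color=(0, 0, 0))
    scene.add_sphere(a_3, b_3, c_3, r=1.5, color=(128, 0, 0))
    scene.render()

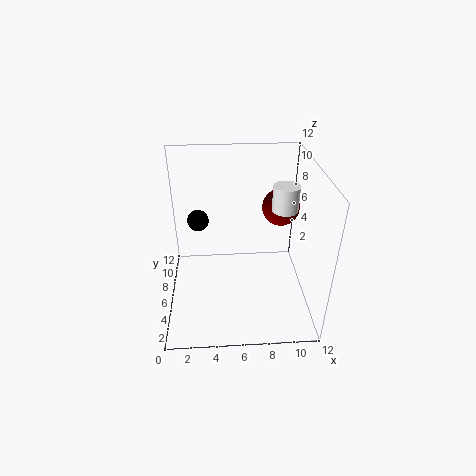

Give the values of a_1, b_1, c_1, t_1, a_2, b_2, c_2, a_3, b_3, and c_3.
a_1 = 9.5, b_1 = 5, c_1 = 9, t_1 = 2, a_2 = 2.5, b_2 = 10, c_2 = 5.5, a_3 = 9.5, b_3 = 6.5, c_3 = 8.5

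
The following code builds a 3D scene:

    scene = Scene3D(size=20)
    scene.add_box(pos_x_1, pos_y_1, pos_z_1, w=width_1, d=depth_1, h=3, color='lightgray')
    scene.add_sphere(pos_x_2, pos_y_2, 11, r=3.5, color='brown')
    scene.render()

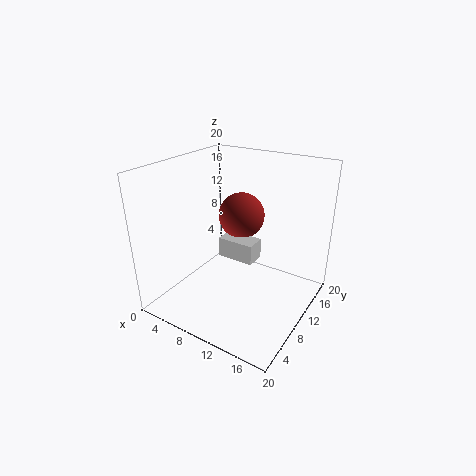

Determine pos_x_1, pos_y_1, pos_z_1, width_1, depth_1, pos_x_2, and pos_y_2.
pos_x_1 = 6; pos_y_1 = 11; pos_z_1 = 5.5; width_1 = 5.5; depth_1 = 3; pos_x_2 = 7.5; pos_y_2 = 15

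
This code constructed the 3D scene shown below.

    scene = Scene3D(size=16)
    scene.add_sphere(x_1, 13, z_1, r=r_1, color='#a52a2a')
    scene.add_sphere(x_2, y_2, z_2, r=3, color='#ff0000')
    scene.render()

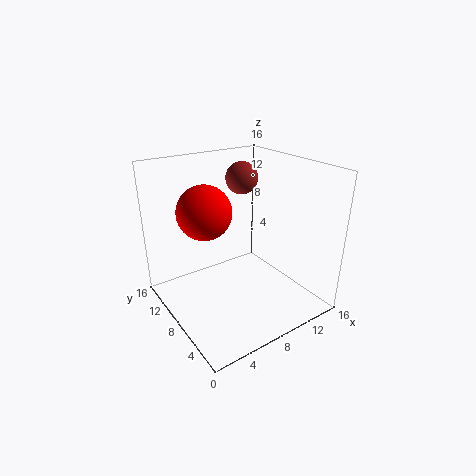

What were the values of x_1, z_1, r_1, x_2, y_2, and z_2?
x_1 = 12
z_1 = 13
r_1 = 2
x_2 = 5
y_2 = 10
z_2 = 11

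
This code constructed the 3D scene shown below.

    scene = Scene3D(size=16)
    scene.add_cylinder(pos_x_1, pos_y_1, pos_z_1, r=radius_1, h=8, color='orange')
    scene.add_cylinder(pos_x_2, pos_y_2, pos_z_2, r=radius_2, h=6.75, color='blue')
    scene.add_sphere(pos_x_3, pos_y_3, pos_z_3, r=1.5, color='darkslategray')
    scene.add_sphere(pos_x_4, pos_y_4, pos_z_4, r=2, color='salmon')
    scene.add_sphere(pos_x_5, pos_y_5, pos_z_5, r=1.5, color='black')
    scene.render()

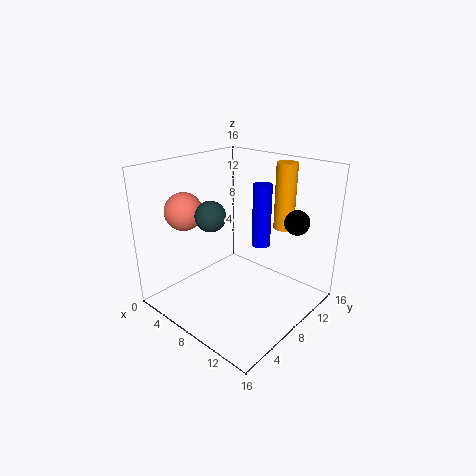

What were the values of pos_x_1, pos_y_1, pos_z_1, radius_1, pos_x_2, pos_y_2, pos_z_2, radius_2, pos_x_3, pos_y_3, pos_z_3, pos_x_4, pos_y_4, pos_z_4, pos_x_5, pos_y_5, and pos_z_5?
pos_x_1 = 9.5; pos_y_1 = 14.75; pos_z_1 = 7.5; radius_1 = 1.25; pos_x_2 = 10.25; pos_y_2 = 9.25; pos_z_2 = 7.5; radius_2 = 1; pos_x_3 = 8.5; pos_y_3 = 3.5; pos_z_3 = 12; pos_x_4 = 4.5; pos_y_4 = 3.5; pos_z_4 = 11.5; pos_x_5 = 11.5; pos_y_5 = 14.5; pos_z_5 = 8.75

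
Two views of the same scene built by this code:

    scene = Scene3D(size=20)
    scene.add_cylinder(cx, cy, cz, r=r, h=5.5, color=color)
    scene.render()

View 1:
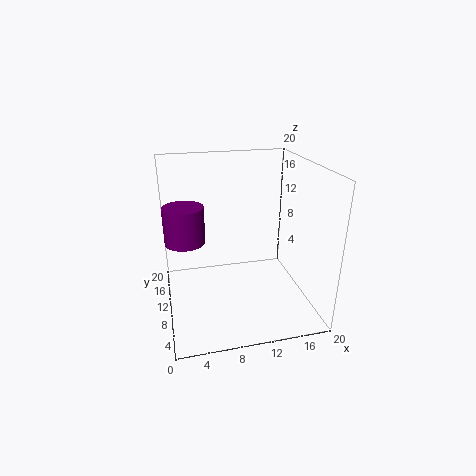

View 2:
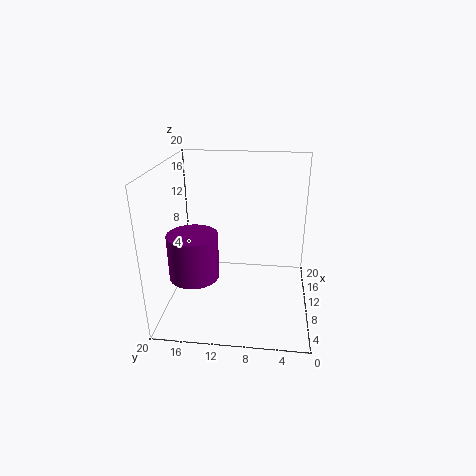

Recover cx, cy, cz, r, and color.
cx = 3, cy = 14.5, cz = 8, r = 3, color = 'purple'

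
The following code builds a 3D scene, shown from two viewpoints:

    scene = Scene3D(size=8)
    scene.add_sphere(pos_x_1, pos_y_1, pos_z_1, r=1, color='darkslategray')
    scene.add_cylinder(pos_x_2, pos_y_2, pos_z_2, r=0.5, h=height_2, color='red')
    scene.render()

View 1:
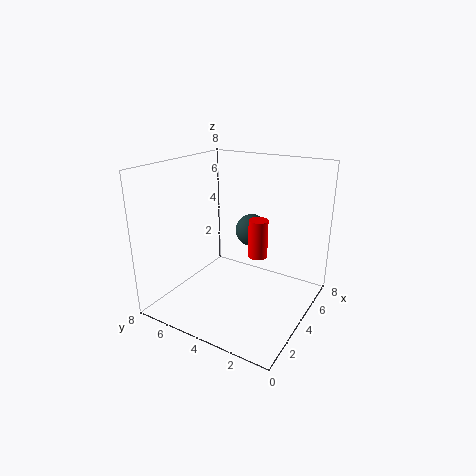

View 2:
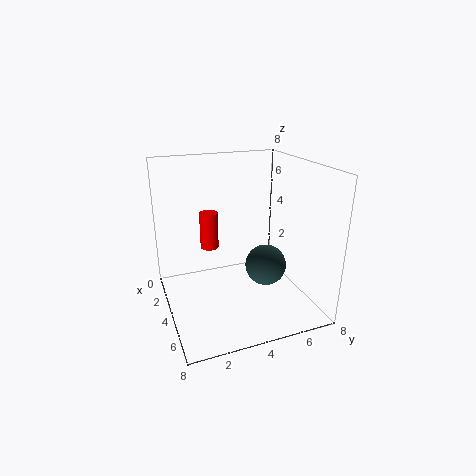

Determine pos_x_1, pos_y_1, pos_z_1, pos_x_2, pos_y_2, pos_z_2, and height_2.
pos_x_1 = 6.5
pos_y_1 = 4.5
pos_z_1 = 3.5
pos_x_2 = 3.5
pos_y_2 = 2.5
pos_z_2 = 3.5
height_2 = 2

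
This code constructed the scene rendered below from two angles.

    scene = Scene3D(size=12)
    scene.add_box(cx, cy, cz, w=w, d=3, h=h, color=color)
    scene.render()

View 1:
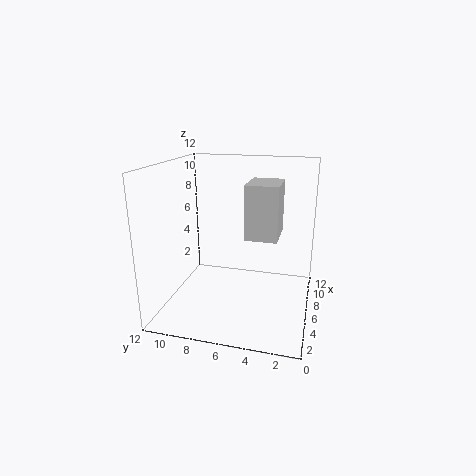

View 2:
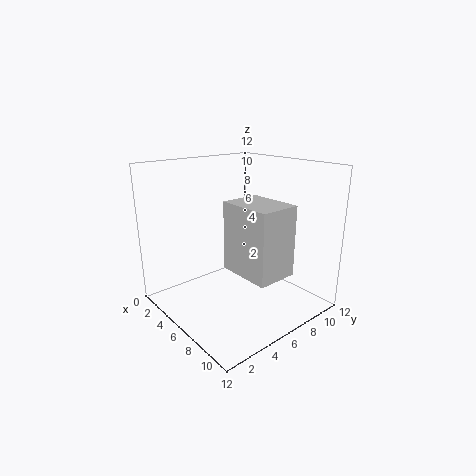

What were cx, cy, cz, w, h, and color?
cx = 8, cy = 3, cz = 5, w = 4, h = 5, color = 'lightgray'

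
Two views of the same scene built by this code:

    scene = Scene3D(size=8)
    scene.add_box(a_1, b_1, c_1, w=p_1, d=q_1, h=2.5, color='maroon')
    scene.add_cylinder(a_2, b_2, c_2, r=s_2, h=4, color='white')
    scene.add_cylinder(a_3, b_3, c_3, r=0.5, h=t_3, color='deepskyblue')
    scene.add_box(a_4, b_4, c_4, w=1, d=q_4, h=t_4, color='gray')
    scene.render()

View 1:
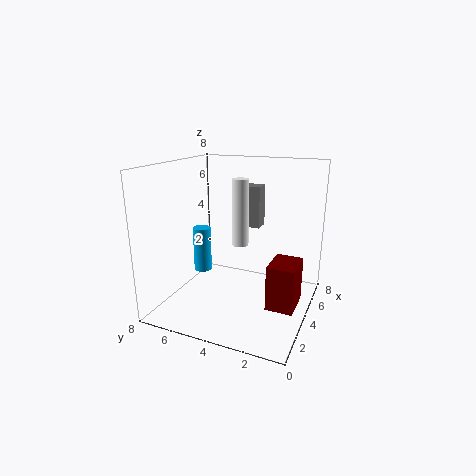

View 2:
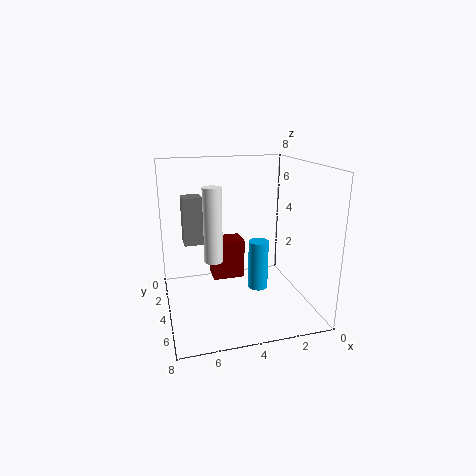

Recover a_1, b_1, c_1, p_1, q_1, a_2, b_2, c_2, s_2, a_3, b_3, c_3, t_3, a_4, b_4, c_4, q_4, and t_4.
a_1 = 3; b_1 = 0.5; c_1 = 0.5; p_1 = 2; q_1 = 1.5; a_2 = 5.5; b_2 = 4.5; c_2 = 3; s_2 = 0.5; a_3 = 3.5; b_3 = 6; c_3 = 2; t_3 = 2.5; a_4 = 6; b_4 = 3.5; c_4 = 4; q_4 = 1; t_4 = 2.5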